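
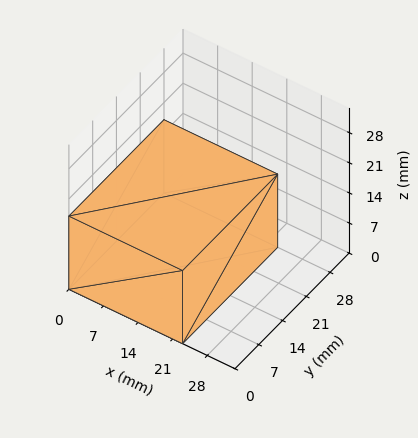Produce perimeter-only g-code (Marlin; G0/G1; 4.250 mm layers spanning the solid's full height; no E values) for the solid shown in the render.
Reading the render: the shape is a rectangular box, roughly 23 × 28 mm footprint and 17 mm tall (dimensions read to the nearest mm from the axis ticks). For the g-code, the solid's height is divided into equal slices at the stated Δz and each level perimeter traced with G1 moves after a G0 lift.

; perimeter-only toolpath
G21 ; units = mm
G90 ; absolute positioning
G28 ; home
; layer 1
G0 Z4.250
G0 X0.000 Y0.000
G1 X23.000 Y0.000
G1 X23.000 Y28.000
G1 X0.000 Y28.000
G1 X0.000 Y0.000
; layer 2
G0 Z8.500
G0 X0.000 Y0.000
G1 X23.000 Y0.000
G1 X23.000 Y28.000
G1 X0.000 Y28.000
G1 X0.000 Y0.000
; layer 3
G0 Z12.750
G0 X0.000 Y0.000
G1 X23.000 Y0.000
G1 X23.000 Y28.000
G1 X0.000 Y28.000
G1 X0.000 Y0.000
; layer 4
G0 Z17.000
G0 X0.000 Y0.000
G1 X23.000 Y0.000
G1 X23.000 Y28.000
G1 X0.000 Y28.000
G1 X0.000 Y0.000
M2 ; end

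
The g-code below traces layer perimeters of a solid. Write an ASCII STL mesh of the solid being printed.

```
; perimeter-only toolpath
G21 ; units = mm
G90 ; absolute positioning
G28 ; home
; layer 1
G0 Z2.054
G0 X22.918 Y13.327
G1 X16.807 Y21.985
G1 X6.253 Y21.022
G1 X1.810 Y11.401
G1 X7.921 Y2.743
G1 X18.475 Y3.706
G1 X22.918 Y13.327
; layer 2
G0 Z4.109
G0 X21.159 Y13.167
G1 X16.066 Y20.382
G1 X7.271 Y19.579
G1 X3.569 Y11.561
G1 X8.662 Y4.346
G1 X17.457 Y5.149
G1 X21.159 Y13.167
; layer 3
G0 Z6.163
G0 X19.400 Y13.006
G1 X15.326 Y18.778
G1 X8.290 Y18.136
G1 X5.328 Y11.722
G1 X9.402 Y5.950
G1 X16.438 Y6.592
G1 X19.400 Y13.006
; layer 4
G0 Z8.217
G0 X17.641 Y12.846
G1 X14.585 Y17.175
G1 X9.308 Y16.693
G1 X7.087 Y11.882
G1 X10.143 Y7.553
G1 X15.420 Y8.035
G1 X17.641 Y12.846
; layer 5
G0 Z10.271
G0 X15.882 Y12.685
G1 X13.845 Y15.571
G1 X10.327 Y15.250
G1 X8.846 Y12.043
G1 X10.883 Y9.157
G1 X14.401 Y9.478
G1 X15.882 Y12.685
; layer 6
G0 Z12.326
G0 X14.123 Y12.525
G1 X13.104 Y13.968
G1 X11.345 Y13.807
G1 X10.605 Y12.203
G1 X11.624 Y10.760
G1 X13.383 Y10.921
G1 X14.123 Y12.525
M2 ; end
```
solid part
  facet normal 0.0000 0.0000 -1.0000
    outer loop
      vertex 5.234 22.465 0.000
      vertex 17.547 23.589 0.000
      vertex 24.677 13.488 0.000
    endloop
  endfacet
  facet normal 0.0000 0.0000 -1.0000
    outer loop
      vertex 0.051 11.240 0.000
      vertex 5.234 22.465 0.000
      vertex 24.677 13.488 0.000
    endloop
  endfacet
  facet normal 0.0000 0.0000 -1.0000
    outer loop
      vertex 7.181 1.139 0.000
      vertex 0.051 11.240 0.000
      vertex 24.677 13.488 0.000
    endloop
  endfacet
  facet normal 0.0000 0.0000 -1.0000
    outer loop
      vertex 19.494 2.263 0.000
      vertex 7.181 1.139 0.000
      vertex 24.677 13.488 0.000
    endloop
  endfacet
  facet normal 0.6553 0.4625 0.5972
    outer loop
      vertex 24.677 13.488 0.000
      vertex 17.547 23.589 0.000
      vertex 12.364 12.364 14.380
    endloop
  endfacet
  facet normal -0.0729 0.7988 0.5972
    outer loop
      vertex 17.547 23.589 0.000
      vertex 5.234 22.465 0.000
      vertex 12.364 12.364 14.380
    endloop
  endfacet
  facet normal -0.7282 0.3362 0.5972
    outer loop
      vertex 5.234 22.465 0.000
      vertex 0.051 11.240 0.000
      vertex 12.364 12.364 14.380
    endloop
  endfacet
  facet normal -0.6553 -0.4625 0.5972
    outer loop
      vertex 0.051 11.240 0.000
      vertex 7.181 1.139 0.000
      vertex 12.364 12.364 14.380
    endloop
  endfacet
  facet normal 0.0729 -0.7988 0.5972
    outer loop
      vertex 7.181 1.139 0.000
      vertex 19.494 2.263 0.000
      vertex 12.364 12.364 14.380
    endloop
  endfacet
  facet normal 0.7282 -0.3362 0.5972
    outer loop
      vertex 19.494 2.263 0.000
      vertex 24.677 13.488 0.000
      vertex 12.364 12.364 14.380
    endloop
  endfacet
endsolid part

The G0 Z moves step by Δz≈2.054 mm. The G1 loops shrink linearly with z, so the solid tapers from its base footprint up to z≈14.4. Closing with a flat bottom cap and the tapered top and triangulating gives 10 facets — a regular 6-sided pyramid, base circumscribed radius ≈ 12.4 mm, apex at z ≈ 14.4 mm.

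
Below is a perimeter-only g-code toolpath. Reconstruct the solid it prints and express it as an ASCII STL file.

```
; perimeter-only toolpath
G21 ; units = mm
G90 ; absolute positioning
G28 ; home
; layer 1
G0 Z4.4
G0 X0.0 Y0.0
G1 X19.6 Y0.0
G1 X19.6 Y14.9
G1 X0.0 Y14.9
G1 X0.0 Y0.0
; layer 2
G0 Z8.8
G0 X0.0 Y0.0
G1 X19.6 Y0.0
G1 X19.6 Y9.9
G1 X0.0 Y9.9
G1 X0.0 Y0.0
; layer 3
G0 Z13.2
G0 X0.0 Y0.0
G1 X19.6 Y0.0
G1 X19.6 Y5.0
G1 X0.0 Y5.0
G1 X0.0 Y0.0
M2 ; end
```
solid part
  facet normal 0.0000 0.0000 -1.0000
    outer loop
      vertex 19.6 19.8 0.0
      vertex 19.6 0.0 0.0
      vertex 0.0 0.0 0.0
    endloop
  endfacet
  facet normal 0.0000 0.0000 -1.0000
    outer loop
      vertex 0.0 19.8 0.0
      vertex 19.6 19.8 0.0
      vertex 0.0 0.0 0.0
    endloop
  endfacet
  facet normal 0.0000 -1.0000 0.0000
    outer loop
      vertex 0.0 0.0 0.0
      vertex 19.6 0.0 0.0
      vertex 19.6 0.0 17.6
    endloop
  endfacet
  facet normal 0.0000 -1.0000 0.0000
    outer loop
      vertex 0.0 0.0 0.0
      vertex 19.6 0.0 17.6
      vertex 0.0 0.0 17.6
    endloop
  endfacet
  facet normal 0.0000 0.6644 0.7474
    outer loop
      vertex 0.0 0.0 17.6
      vertex 19.6 0.0 17.6
      vertex 19.6 19.8 0.0
    endloop
  endfacet
  facet normal 0.0000 0.6644 0.7474
    outer loop
      vertex 0.0 0.0 17.6
      vertex 19.6 19.8 0.0
      vertex 0.0 19.8 0.0
    endloop
  endfacet
  facet normal -1.0000 0.0000 0.0000
    outer loop
      vertex 0.0 0.0 17.6
      vertex 0.0 19.8 0.0
      vertex 0.0 0.0 0.0
    endloop
  endfacet
  facet normal 1.0000 0.0000 0.0000
    outer loop
      vertex 19.6 0.0 0.0
      vertex 19.6 19.8 0.0
      vertex 19.6 0.0 17.6
    endloop
  endfacet
endsolid part

The G0 Z moves step by Δz≈4.4 mm. The G1 loops shrink linearly with z, so the solid tapers from its base footprint up to z≈17.6. Closing with a flat bottom cap and the tapered top and triangulating gives 8 facets — a wedge (ramp): 19.6 × 19.8 mm base, rising to 17.6 mm along the y=0 edge and sloping linearly to z=0 at y=19.8.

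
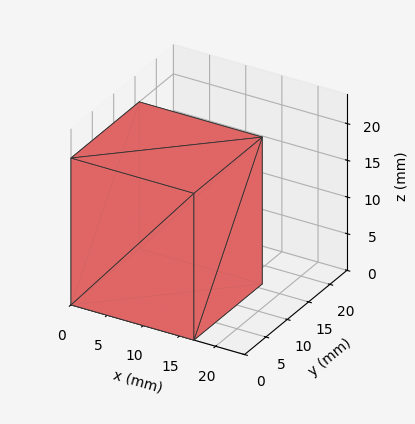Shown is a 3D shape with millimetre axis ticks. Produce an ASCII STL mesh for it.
Reading the render: the shape is a rectangular box, roughly 17 × 16 mm footprint and 20 mm tall (dimensions read to the nearest mm from the axis ticks). For the STL, each face is triangulated and given an outward normal.

solid part
  facet normal 0.0000 0.0000 -1.0000
    outer loop
      vertex 17.00 16.00 0.00
      vertex 17.00 0.00 0.00
      vertex 0.00 0.00 0.00
    endloop
  endfacet
  facet normal 0.0000 0.0000 -1.0000
    outer loop
      vertex 0.00 16.00 0.00
      vertex 17.00 16.00 0.00
      vertex 0.00 0.00 0.00
    endloop
  endfacet
  facet normal 0.0000 0.0000 1.0000
    outer loop
      vertex 0.00 0.00 20.00
      vertex 17.00 0.00 20.00
      vertex 17.00 16.00 20.00
    endloop
  endfacet
  facet normal 0.0000 0.0000 1.0000
    outer loop
      vertex 0.00 0.00 20.00
      vertex 17.00 16.00 20.00
      vertex 0.00 16.00 20.00
    endloop
  endfacet
  facet normal 0.0000 -1.0000 0.0000
    outer loop
      vertex 0.00 0.00 0.00
      vertex 17.00 0.00 0.00
      vertex 17.00 0.00 20.00
    endloop
  endfacet
  facet normal 0.0000 -1.0000 0.0000
    outer loop
      vertex 0.00 0.00 0.00
      vertex 17.00 0.00 20.00
      vertex 0.00 0.00 20.00
    endloop
  endfacet
  facet normal 0.0000 1.0000 0.0000
    outer loop
      vertex 17.00 16.00 20.00
      vertex 17.00 16.00 0.00
      vertex 0.00 16.00 0.00
    endloop
  endfacet
  facet normal 0.0000 1.0000 0.0000
    outer loop
      vertex 0.00 16.00 20.00
      vertex 17.00 16.00 20.00
      vertex 0.00 16.00 0.00
    endloop
  endfacet
  facet normal -1.0000 0.0000 0.0000
    outer loop
      vertex 0.00 16.00 20.00
      vertex 0.00 16.00 0.00
      vertex 0.00 0.00 0.00
    endloop
  endfacet
  facet normal -1.0000 0.0000 0.0000
    outer loop
      vertex 0.00 0.00 20.00
      vertex 0.00 16.00 20.00
      vertex 0.00 0.00 0.00
    endloop
  endfacet
  facet normal 1.0000 0.0000 0.0000
    outer loop
      vertex 17.00 0.00 0.00
      vertex 17.00 16.00 0.00
      vertex 17.00 16.00 20.00
    endloop
  endfacet
  facet normal 1.0000 0.0000 0.0000
    outer loop
      vertex 17.00 0.00 0.00
      vertex 17.00 16.00 20.00
      vertex 17.00 0.00 20.00
    endloop
  endfacet
endsolid part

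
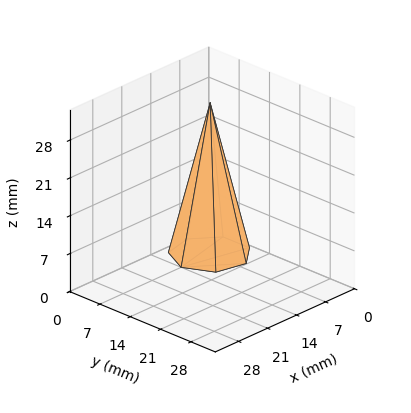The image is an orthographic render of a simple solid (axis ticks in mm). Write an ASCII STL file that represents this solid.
Reading the render: the shape is a regular 7-sided pyramid, base circumscribed radius ≈ 7 mm, apex at z ≈ 28 mm (dimensions read to the nearest mm from the axis ticks). For the STL, each face is triangulated and given an outward normal.

solid part
  facet normal 0.0000 0.0000 -1.0000
    outer loop
      vertex 5.44 13.82 0.00
      vertex 11.36 12.47 0.00
      vertex 14.00 7.00 0.00
    endloop
  endfacet
  facet normal 0.0000 0.0000 -1.0000
    outer loop
      vertex 0.69 10.04 0.00
      vertex 5.44 13.82 0.00
      vertex 14.00 7.00 0.00
    endloop
  endfacet
  facet normal 0.0000 0.0000 -1.0000
    outer loop
      vertex 0.69 3.96 0.00
      vertex 0.69 10.04 0.00
      vertex 14.00 7.00 0.00
    endloop
  endfacet
  facet normal 0.0000 0.0000 -1.0000
    outer loop
      vertex 5.44 0.18 0.00
      vertex 0.69 3.96 0.00
      vertex 14.00 7.00 0.00
    endloop
  endfacet
  facet normal 0.0000 0.0000 -1.0000
    outer loop
      vertex 11.36 1.53 0.00
      vertex 5.44 0.18 0.00
      vertex 14.00 7.00 0.00
    endloop
  endfacet
  facet normal 0.8786 0.4240 0.2197
    outer loop
      vertex 14.00 7.00 0.00
      vertex 11.36 12.47 0.00
      vertex 7.00 7.00 28.00
    endloop
  endfacet
  facet normal 0.2169 0.9512 0.2196
    outer loop
      vertex 11.36 12.47 0.00
      vertex 5.44 13.82 0.00
      vertex 7.00 7.00 28.00
    endloop
  endfacet
  facet normal -0.6075 0.7633 0.2198
    outer loop
      vertex 5.44 13.82 0.00
      vertex 0.69 10.04 0.00
      vertex 7.00 7.00 28.00
    endloop
  endfacet
  facet normal -0.9755 0.0000 0.2198
    outer loop
      vertex 0.69 10.04 0.00
      vertex 0.69 3.96 0.00
      vertex 7.00 7.00 28.00
    endloop
  endfacet
  facet normal -0.6075 -0.7633 0.2198
    outer loop
      vertex 0.69 3.96 0.00
      vertex 5.44 0.18 0.00
      vertex 7.00 7.00 28.00
    endloop
  endfacet
  facet normal 0.2169 -0.9512 0.2196
    outer loop
      vertex 5.44 0.18 0.00
      vertex 11.36 1.53 0.00
      vertex 7.00 7.00 28.00
    endloop
  endfacet
  facet normal 0.8786 -0.4240 0.2197
    outer loop
      vertex 11.36 1.53 0.00
      vertex 14.00 7.00 0.00
      vertex 7.00 7.00 28.00
    endloop
  endfacet
endsolid part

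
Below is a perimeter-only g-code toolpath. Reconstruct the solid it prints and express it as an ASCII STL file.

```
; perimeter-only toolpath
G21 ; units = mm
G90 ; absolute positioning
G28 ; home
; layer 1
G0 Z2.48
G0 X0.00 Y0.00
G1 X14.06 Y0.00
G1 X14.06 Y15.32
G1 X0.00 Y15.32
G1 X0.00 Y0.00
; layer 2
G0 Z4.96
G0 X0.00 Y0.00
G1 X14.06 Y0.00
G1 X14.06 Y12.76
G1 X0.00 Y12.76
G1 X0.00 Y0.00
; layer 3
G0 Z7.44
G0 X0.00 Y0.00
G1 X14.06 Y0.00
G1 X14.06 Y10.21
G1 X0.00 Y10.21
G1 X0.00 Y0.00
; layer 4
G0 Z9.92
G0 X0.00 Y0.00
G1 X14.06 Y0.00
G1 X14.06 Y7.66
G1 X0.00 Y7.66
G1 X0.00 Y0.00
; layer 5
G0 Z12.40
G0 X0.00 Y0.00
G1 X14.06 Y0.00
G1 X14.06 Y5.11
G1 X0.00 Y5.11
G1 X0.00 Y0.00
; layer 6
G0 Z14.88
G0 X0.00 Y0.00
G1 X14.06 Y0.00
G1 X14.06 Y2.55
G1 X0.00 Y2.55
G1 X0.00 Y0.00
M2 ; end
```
solid part
  facet normal 0.0000 0.0000 -1.0000
    outer loop
      vertex 14.06 17.87 0.00
      vertex 14.06 0.00 0.00
      vertex 0.00 0.00 0.00
    endloop
  endfacet
  facet normal 0.0000 0.0000 -1.0000
    outer loop
      vertex 0.00 17.87 0.00
      vertex 14.06 17.87 0.00
      vertex 0.00 0.00 0.00
    endloop
  endfacet
  facet normal 0.0000 -1.0000 0.0000
    outer loop
      vertex 0.00 0.00 0.00
      vertex 14.06 0.00 0.00
      vertex 14.06 0.00 17.36
    endloop
  endfacet
  facet normal 0.0000 -1.0000 0.0000
    outer loop
      vertex 0.00 0.00 0.00
      vertex 14.06 0.00 17.36
      vertex 0.00 0.00 17.36
    endloop
  endfacet
  facet normal 0.0000 0.6968 0.7173
    outer loop
      vertex 0.00 0.00 17.36
      vertex 14.06 0.00 17.36
      vertex 14.06 17.87 0.00
    endloop
  endfacet
  facet normal 0.0000 0.6968 0.7173
    outer loop
      vertex 0.00 0.00 17.36
      vertex 14.06 17.87 0.00
      vertex 0.00 17.87 0.00
    endloop
  endfacet
  facet normal -1.0000 0.0000 0.0000
    outer loop
      vertex 0.00 0.00 17.36
      vertex 0.00 17.87 0.00
      vertex 0.00 0.00 0.00
    endloop
  endfacet
  facet normal 1.0000 0.0000 0.0000
    outer loop
      vertex 14.06 0.00 0.00
      vertex 14.06 17.87 0.00
      vertex 14.06 0.00 17.36
    endloop
  endfacet
endsolid part

The G0 Z moves step by Δz≈2.48 mm. The G1 loops shrink linearly with z, so the solid tapers from its base footprint up to z≈17.4. Closing with a flat bottom cap and the tapered top and triangulating gives 8 facets — a wedge (ramp): 14.1 × 17.9 mm base, rising to 17.4 mm along the y=0 edge and sloping linearly to z=0 at y=17.9.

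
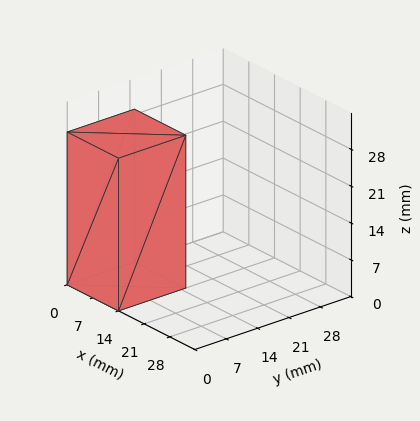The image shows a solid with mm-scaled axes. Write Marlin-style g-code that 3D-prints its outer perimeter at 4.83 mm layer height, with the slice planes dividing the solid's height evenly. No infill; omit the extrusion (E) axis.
Reading the render: the shape is a rectangular box, roughly 14 × 15 mm footprint and 29 mm tall (dimensions read to the nearest mm from the axis ticks). For the g-code, the solid's height is divided into equal slices at the stated Δz and each level perimeter traced with G1 moves after a G0 lift.

; perimeter-only toolpath
G21 ; units = mm
G90 ; absolute positioning
G28 ; home
; layer 1
G0 Z4.83
G0 X0.00 Y0.00
G1 X14.00 Y0.00
G1 X14.00 Y15.00
G1 X0.00 Y15.00
G1 X0.00 Y0.00
; layer 2
G0 Z9.67
G0 X0.00 Y0.00
G1 X14.00 Y0.00
G1 X14.00 Y15.00
G1 X0.00 Y15.00
G1 X0.00 Y0.00
; layer 3
G0 Z14.50
G0 X0.00 Y0.00
G1 X14.00 Y0.00
G1 X14.00 Y15.00
G1 X0.00 Y15.00
G1 X0.00 Y0.00
; layer 4
G0 Z19.33
G0 X0.00 Y0.00
G1 X14.00 Y0.00
G1 X14.00 Y15.00
G1 X0.00 Y15.00
G1 X0.00 Y0.00
; layer 5
G0 Z24.17
G0 X0.00 Y0.00
G1 X14.00 Y0.00
G1 X14.00 Y15.00
G1 X0.00 Y15.00
G1 X0.00 Y0.00
; layer 6
G0 Z29.00
G0 X0.00 Y0.00
G1 X14.00 Y0.00
G1 X14.00 Y15.00
G1 X0.00 Y15.00
G1 X0.00 Y0.00
M2 ; end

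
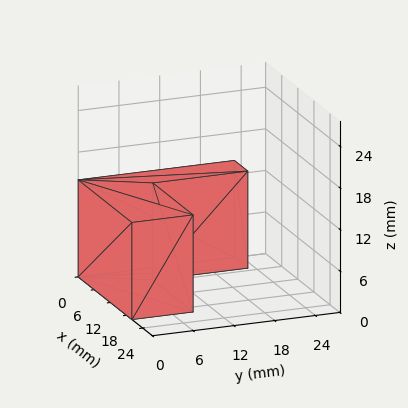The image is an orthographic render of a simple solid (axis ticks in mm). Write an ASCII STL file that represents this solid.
Reading the render: the shape is an L-shaped prism: outer 20 × 23 mm, arm thicknesses ≈ 9 mm (horizontal) and 5 mm (vertical), extruded 14 mm in z (dimensions read to the nearest mm from the axis ticks). For the STL, each face is triangulated and given an outward normal.

solid part
  facet normal 0.0000 0.0000 -1.0000
    outer loop
      vertex 20.0 9.0 0.0
      vertex 20.0 0.0 0.0
      vertex 0.0 0.0 0.0
    endloop
  endfacet
  facet normal 0.0000 0.0000 -1.0000
    outer loop
      vertex 5.0 9.0 0.0
      vertex 20.0 9.0 0.0
      vertex 0.0 0.0 0.0
    endloop
  endfacet
  facet normal 0.0000 0.0000 -1.0000
    outer loop
      vertex 5.0 23.0 0.0
      vertex 5.0 9.0 0.0
      vertex 0.0 0.0 0.0
    endloop
  endfacet
  facet normal 0.0000 0.0000 -1.0000
    outer loop
      vertex 0.0 23.0 0.0
      vertex 5.0 23.0 0.0
      vertex 0.0 0.0 0.0
    endloop
  endfacet
  facet normal 0.0000 0.0000 1.0000
    outer loop
      vertex 0.0 0.0 14.0
      vertex 20.0 0.0 14.0
      vertex 20.0 9.0 14.0
    endloop
  endfacet
  facet normal 0.0000 0.0000 1.0000
    outer loop
      vertex 0.0 0.0 14.0
      vertex 20.0 9.0 14.0
      vertex 5.0 9.0 14.0
    endloop
  endfacet
  facet normal 0.0000 0.0000 1.0000
    outer loop
      vertex 0.0 0.0 14.0
      vertex 5.0 9.0 14.0
      vertex 5.0 23.0 14.0
    endloop
  endfacet
  facet normal 0.0000 0.0000 1.0000
    outer loop
      vertex 0.0 0.0 14.0
      vertex 5.0 23.0 14.0
      vertex 0.0 23.0 14.0
    endloop
  endfacet
  facet normal 0.0000 -1.0000 0.0000
    outer loop
      vertex 0.0 0.0 0.0
      vertex 20.0 0.0 0.0
      vertex 20.0 0.0 14.0
    endloop
  endfacet
  facet normal 0.0000 -1.0000 0.0000
    outer loop
      vertex 0.0 0.0 0.0
      vertex 20.0 0.0 14.0
      vertex 0.0 0.0 14.0
    endloop
  endfacet
  facet normal 1.0000 0.0000 0.0000
    outer loop
      vertex 20.0 0.0 0.0
      vertex 20.0 9.0 0.0
      vertex 20.0 9.0 14.0
    endloop
  endfacet
  facet normal 1.0000 0.0000 0.0000
    outer loop
      vertex 20.0 0.0 0.0
      vertex 20.0 9.0 14.0
      vertex 20.0 0.0 14.0
    endloop
  endfacet
  facet normal 0.0000 1.0000 0.0000
    outer loop
      vertex 20.0 9.0 0.0
      vertex 5.0 9.0 0.0
      vertex 5.0 9.0 14.0
    endloop
  endfacet
  facet normal 0.0000 1.0000 0.0000
    outer loop
      vertex 20.0 9.0 0.0
      vertex 5.0 9.0 14.0
      vertex 20.0 9.0 14.0
    endloop
  endfacet
  facet normal 1.0000 0.0000 0.0000
    outer loop
      vertex 5.0 9.0 0.0
      vertex 5.0 23.0 0.0
      vertex 5.0 23.0 14.0
    endloop
  endfacet
  facet normal 1.0000 0.0000 0.0000
    outer loop
      vertex 5.0 9.0 0.0
      vertex 5.0 23.0 14.0
      vertex 5.0 9.0 14.0
    endloop
  endfacet
  facet normal 0.0000 1.0000 0.0000
    outer loop
      vertex 5.0 23.0 0.0
      vertex 0.0 23.0 0.0
      vertex 0.0 23.0 14.0
    endloop
  endfacet
  facet normal 0.0000 1.0000 0.0000
    outer loop
      vertex 5.0 23.0 0.0
      vertex 0.0 23.0 14.0
      vertex 5.0 23.0 14.0
    endloop
  endfacet
  facet normal -1.0000 0.0000 0.0000
    outer loop
      vertex 0.0 23.0 0.0
      vertex 0.0 0.0 0.0
      vertex 0.0 0.0 14.0
    endloop
  endfacet
  facet normal -1.0000 0.0000 0.0000
    outer loop
      vertex 0.0 23.0 0.0
      vertex 0.0 0.0 14.0
      vertex 0.0 23.0 14.0
    endloop
  endfacet
endsolid part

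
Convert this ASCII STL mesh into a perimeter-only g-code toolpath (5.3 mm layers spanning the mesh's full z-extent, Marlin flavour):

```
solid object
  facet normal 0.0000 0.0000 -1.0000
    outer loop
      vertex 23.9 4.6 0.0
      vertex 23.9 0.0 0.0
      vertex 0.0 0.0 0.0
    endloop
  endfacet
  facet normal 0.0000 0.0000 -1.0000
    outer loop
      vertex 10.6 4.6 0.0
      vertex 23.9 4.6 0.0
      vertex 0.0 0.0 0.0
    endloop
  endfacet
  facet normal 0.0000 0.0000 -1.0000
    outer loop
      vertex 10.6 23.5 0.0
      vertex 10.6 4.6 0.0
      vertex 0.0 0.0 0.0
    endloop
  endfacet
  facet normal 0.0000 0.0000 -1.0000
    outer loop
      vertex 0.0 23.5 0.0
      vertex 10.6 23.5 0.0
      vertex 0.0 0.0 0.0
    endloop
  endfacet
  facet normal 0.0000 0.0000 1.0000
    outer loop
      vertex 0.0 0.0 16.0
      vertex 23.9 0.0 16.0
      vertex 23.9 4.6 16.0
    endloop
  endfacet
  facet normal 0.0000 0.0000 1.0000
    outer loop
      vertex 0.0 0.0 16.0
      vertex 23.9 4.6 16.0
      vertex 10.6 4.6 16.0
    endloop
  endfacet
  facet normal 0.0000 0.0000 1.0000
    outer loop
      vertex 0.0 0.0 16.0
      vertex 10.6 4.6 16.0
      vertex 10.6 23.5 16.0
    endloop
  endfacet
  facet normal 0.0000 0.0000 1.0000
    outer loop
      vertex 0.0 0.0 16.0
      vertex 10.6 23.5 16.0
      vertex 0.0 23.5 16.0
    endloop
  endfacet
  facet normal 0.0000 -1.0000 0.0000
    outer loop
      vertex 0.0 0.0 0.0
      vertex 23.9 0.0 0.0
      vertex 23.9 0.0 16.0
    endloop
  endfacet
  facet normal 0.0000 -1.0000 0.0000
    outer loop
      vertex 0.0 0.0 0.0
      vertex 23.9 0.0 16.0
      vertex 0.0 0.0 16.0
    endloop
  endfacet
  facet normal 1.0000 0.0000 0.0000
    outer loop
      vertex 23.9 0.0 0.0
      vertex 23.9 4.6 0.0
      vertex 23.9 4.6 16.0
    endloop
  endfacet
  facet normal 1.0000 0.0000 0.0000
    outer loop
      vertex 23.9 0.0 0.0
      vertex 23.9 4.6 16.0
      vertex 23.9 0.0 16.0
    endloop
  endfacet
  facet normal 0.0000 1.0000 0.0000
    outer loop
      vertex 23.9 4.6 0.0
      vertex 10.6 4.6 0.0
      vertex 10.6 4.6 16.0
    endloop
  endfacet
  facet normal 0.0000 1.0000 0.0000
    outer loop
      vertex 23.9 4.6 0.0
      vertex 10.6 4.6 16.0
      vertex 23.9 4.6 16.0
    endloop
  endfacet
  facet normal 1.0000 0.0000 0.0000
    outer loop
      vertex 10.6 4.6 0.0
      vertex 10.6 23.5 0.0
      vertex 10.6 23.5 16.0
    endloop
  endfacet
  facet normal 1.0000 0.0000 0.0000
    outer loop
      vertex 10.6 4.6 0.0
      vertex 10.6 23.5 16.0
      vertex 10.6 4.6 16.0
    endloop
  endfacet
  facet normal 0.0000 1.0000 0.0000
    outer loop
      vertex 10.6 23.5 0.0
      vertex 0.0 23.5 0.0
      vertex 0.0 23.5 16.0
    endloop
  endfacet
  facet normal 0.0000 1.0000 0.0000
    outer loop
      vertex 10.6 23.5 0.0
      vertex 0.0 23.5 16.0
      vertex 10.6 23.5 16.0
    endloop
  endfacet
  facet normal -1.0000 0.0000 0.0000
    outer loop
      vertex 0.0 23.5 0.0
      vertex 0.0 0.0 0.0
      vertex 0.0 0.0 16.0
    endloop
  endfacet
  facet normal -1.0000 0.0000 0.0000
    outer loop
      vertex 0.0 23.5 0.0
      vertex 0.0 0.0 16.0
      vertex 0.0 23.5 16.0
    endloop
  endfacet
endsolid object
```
; perimeter-only toolpath
G21 ; units = mm
G90 ; absolute positioning
G28 ; home
; layer 1
G0 Z5.3
G0 X0.0 Y0.0
G1 X23.9 Y0.0
G1 X23.9 Y4.6
G1 X10.6 Y4.6
G1 X10.6 Y23.5
G1 X0.0 Y23.5
G1 X0.0 Y0.0
; layer 2
G0 Z10.7
G0 X0.0 Y0.0
G1 X23.9 Y0.0
G1 X23.9 Y4.6
G1 X10.6 Y4.6
G1 X10.6 Y23.5
G1 X0.0 Y23.5
G1 X0.0 Y0.0
; layer 3
G0 Z16.0
G0 X0.0 Y0.0
G1 X23.9 Y0.0
G1 X23.9 Y4.6
G1 X10.6 Y4.6
G1 X10.6 Y23.5
G1 X0.0 Y23.5
G1 X0.0 Y0.0
M2 ; end

The solid is an L-shaped prism: outer 23.9 × 23.5 mm, arm thicknesses ≈ 4.6 mm (horizontal) and 10.6 mm (vertical), extruded 16 mm in z. Slicing at Δz = 5.3 mm — 3 equal slices spanning the solid's height, so layer i sits at z = i·h/3 — gives 3 non-empty perimeters. Each is a 6-segment closed polygon; G0 lifts to the layer z and rapids to the start vertex, then G1 traces the edges.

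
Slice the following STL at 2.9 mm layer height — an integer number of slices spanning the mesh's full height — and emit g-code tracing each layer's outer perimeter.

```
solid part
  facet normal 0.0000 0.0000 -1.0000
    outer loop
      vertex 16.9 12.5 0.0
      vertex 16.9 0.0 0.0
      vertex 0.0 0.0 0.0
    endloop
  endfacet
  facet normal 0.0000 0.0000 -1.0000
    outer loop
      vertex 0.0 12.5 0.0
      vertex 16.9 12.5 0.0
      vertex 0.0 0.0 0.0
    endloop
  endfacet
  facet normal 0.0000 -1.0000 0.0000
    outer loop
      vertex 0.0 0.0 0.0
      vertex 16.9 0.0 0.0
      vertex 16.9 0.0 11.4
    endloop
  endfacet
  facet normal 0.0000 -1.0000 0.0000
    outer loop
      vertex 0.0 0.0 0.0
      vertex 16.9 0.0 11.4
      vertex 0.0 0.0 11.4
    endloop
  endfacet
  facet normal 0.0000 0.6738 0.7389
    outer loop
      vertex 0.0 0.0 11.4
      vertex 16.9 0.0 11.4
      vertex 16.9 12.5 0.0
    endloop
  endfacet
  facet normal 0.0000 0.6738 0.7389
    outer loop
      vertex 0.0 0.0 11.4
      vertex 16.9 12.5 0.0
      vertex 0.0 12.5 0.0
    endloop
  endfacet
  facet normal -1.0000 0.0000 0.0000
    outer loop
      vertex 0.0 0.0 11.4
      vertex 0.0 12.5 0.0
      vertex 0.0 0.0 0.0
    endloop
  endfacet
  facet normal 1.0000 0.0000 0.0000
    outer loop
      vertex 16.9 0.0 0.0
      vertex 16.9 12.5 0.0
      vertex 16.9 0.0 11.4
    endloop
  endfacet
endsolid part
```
; perimeter-only toolpath
G21 ; units = mm
G90 ; absolute positioning
G28 ; home
; layer 1
G0 Z2.9
G0 X0.0 Y0.0
G1 X16.9 Y0.0
G1 X16.9 Y9.4
G1 X0.0 Y9.4
G1 X0.0 Y0.0
; layer 2
G0 Z5.7
G0 X0.0 Y0.0
G1 X16.9 Y0.0
G1 X16.9 Y6.2
G1 X0.0 Y6.2
G1 X0.0 Y0.0
; layer 3
G0 Z8.6
G0 X0.0 Y0.0
G1 X16.9 Y0.0
G1 X16.9 Y3.1
G1 X0.0 Y3.1
G1 X0.0 Y0.0
M2 ; end

The solid is a wedge (ramp): 16.9 × 12.5 mm base, rising to 11.4 mm along the y=0 edge and sloping linearly to z=0 at y=12.5. Slicing at Δz = 2.9 mm — 4 equal slices spanning the solid's height, so layer i sits at z = i·h/4 — gives 3 non-empty perimeters. Each is a 4-segment closed polygon; G0 lifts to the layer z and rapids to the start vertex, then G1 traces the edges. The cross-section shrinks linearly with z (the slice at the apex is degenerate and omitted).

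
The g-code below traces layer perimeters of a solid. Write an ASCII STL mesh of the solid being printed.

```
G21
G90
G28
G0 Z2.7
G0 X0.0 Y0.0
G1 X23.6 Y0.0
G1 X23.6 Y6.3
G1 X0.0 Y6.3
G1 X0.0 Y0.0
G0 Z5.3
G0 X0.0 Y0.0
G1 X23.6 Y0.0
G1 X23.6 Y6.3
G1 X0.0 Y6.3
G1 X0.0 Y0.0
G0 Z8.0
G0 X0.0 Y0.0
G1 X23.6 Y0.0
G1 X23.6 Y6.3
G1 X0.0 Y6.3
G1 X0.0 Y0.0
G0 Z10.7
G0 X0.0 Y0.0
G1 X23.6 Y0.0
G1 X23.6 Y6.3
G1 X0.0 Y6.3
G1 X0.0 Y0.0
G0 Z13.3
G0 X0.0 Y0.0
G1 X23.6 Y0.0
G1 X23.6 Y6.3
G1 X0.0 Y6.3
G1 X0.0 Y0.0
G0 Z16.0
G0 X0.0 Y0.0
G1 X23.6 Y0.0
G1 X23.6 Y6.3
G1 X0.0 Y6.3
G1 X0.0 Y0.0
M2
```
solid part
  facet normal 0.0000 0.0000 -1.0000
    outer loop
      vertex 23.6 6.3 0.0
      vertex 23.6 0.0 0.0
      vertex 0.0 0.0 0.0
    endloop
  endfacet
  facet normal 0.0000 0.0000 -1.0000
    outer loop
      vertex 0.0 6.3 0.0
      vertex 23.6 6.3 0.0
      vertex 0.0 0.0 0.0
    endloop
  endfacet
  facet normal 0.0000 0.0000 1.0000
    outer loop
      vertex 0.0 0.0 16.0
      vertex 23.6 0.0 16.0
      vertex 23.6 6.3 16.0
    endloop
  endfacet
  facet normal 0.0000 0.0000 1.0000
    outer loop
      vertex 0.0 0.0 16.0
      vertex 23.6 6.3 16.0
      vertex 0.0 6.3 16.0
    endloop
  endfacet
  facet normal 0.0000 -1.0000 0.0000
    outer loop
      vertex 0.0 0.0 0.0
      vertex 23.6 0.0 0.0
      vertex 23.6 0.0 16.0
    endloop
  endfacet
  facet normal 0.0000 -1.0000 0.0000
    outer loop
      vertex 0.0 0.0 0.0
      vertex 23.6 0.0 16.0
      vertex 0.0 0.0 16.0
    endloop
  endfacet
  facet normal 0.0000 1.0000 0.0000
    outer loop
      vertex 23.6 6.3 16.0
      vertex 23.6 6.3 0.0
      vertex 0.0 6.3 0.0
    endloop
  endfacet
  facet normal 0.0000 1.0000 0.0000
    outer loop
      vertex 0.0 6.3 16.0
      vertex 23.6 6.3 16.0
      vertex 0.0 6.3 0.0
    endloop
  endfacet
  facet normal -1.0000 0.0000 0.0000
    outer loop
      vertex 0.0 6.3 16.0
      vertex 0.0 6.3 0.0
      vertex 0.0 0.0 0.0
    endloop
  endfacet
  facet normal -1.0000 0.0000 0.0000
    outer loop
      vertex 0.0 0.0 16.0
      vertex 0.0 6.3 16.0
      vertex 0.0 0.0 0.0
    endloop
  endfacet
  facet normal 1.0000 0.0000 0.0000
    outer loop
      vertex 23.6 0.0 0.0
      vertex 23.6 6.3 0.0
      vertex 23.6 6.3 16.0
    endloop
  endfacet
  facet normal 1.0000 0.0000 0.0000
    outer loop
      vertex 23.6 0.0 0.0
      vertex 23.6 6.3 16.0
      vertex 23.6 0.0 16.0
    endloop
  endfacet
endsolid part

The G0 Z moves step by Δz≈2.7 mm. Every layer's G1 loop is the same polygon, so the solid is a straight extrusion of it from z=0 to z≈16. Closing with flat bottom and top caps and triangulating gives 12 facets — a rectangular box, roughly 23.6 × 6.3 mm footprint and 16 mm tall.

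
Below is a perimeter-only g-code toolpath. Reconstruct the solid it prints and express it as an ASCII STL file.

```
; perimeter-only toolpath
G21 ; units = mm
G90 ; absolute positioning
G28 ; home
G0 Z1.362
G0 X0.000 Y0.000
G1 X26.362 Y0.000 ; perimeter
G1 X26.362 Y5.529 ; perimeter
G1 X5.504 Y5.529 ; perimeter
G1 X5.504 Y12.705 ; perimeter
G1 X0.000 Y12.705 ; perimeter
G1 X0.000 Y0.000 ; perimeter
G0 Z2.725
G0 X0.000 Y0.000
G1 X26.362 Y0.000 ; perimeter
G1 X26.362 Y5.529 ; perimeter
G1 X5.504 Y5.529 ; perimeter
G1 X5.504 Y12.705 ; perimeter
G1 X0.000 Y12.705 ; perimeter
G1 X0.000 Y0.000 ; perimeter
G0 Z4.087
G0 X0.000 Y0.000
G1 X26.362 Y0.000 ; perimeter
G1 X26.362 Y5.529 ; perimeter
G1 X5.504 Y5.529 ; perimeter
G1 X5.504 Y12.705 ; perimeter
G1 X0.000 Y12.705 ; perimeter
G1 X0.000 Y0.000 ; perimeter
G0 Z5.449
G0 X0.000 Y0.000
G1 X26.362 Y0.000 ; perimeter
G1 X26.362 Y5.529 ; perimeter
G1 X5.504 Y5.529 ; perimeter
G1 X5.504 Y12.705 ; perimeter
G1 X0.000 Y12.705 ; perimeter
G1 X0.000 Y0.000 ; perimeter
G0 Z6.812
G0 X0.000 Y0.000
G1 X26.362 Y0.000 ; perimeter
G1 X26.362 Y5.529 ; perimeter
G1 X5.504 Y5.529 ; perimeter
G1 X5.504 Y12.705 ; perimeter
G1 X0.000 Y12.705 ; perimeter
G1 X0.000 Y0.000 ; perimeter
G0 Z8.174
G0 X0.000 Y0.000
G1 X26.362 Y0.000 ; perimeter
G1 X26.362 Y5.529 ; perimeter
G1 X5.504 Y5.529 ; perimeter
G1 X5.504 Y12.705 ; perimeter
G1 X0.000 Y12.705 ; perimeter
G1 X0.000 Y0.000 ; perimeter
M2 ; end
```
solid part
  facet normal 0.0000 0.0000 -1.0000
    outer loop
      vertex 26.362 5.529 0.000
      vertex 26.362 0.000 0.000
      vertex 0.000 0.000 0.000
    endloop
  endfacet
  facet normal 0.0000 0.0000 -1.0000
    outer loop
      vertex 5.504 5.529 0.000
      vertex 26.362 5.529 0.000
      vertex 0.000 0.000 0.000
    endloop
  endfacet
  facet normal 0.0000 0.0000 -1.0000
    outer loop
      vertex 5.504 12.705 0.000
      vertex 5.504 5.529 0.000
      vertex 0.000 0.000 0.000
    endloop
  endfacet
  facet normal 0.0000 0.0000 -1.0000
    outer loop
      vertex 0.000 12.705 0.000
      vertex 5.504 12.705 0.000
      vertex 0.000 0.000 0.000
    endloop
  endfacet
  facet normal 0.0000 0.0000 1.0000
    outer loop
      vertex 0.000 0.000 8.174
      vertex 26.362 0.000 8.174
      vertex 26.362 5.529 8.174
    endloop
  endfacet
  facet normal 0.0000 0.0000 1.0000
    outer loop
      vertex 0.000 0.000 8.174
      vertex 26.362 5.529 8.174
      vertex 5.504 5.529 8.174
    endloop
  endfacet
  facet normal 0.0000 0.0000 1.0000
    outer loop
      vertex 0.000 0.000 8.174
      vertex 5.504 5.529 8.174
      vertex 5.504 12.705 8.174
    endloop
  endfacet
  facet normal 0.0000 0.0000 1.0000
    outer loop
      vertex 0.000 0.000 8.174
      vertex 5.504 12.705 8.174
      vertex 0.000 12.705 8.174
    endloop
  endfacet
  facet normal 0.0000 -1.0000 0.0000
    outer loop
      vertex 0.000 0.000 0.000
      vertex 26.362 0.000 0.000
      vertex 26.362 0.000 8.174
    endloop
  endfacet
  facet normal 0.0000 -1.0000 0.0000
    outer loop
      vertex 0.000 0.000 0.000
      vertex 26.362 0.000 8.174
      vertex 0.000 0.000 8.174
    endloop
  endfacet
  facet normal 1.0000 0.0000 0.0000
    outer loop
      vertex 26.362 0.000 0.000
      vertex 26.362 5.529 0.000
      vertex 26.362 5.529 8.174
    endloop
  endfacet
  facet normal 1.0000 0.0000 0.0000
    outer loop
      vertex 26.362 0.000 0.000
      vertex 26.362 5.529 8.174
      vertex 26.362 0.000 8.174
    endloop
  endfacet
  facet normal 0.0000 1.0000 0.0000
    outer loop
      vertex 26.362 5.529 0.000
      vertex 5.504 5.529 0.000
      vertex 5.504 5.529 8.174
    endloop
  endfacet
  facet normal 0.0000 1.0000 0.0000
    outer loop
      vertex 26.362 5.529 0.000
      vertex 5.504 5.529 8.174
      vertex 26.362 5.529 8.174
    endloop
  endfacet
  facet normal 1.0000 0.0000 0.0000
    outer loop
      vertex 5.504 5.529 0.000
      vertex 5.504 12.705 0.000
      vertex 5.504 12.705 8.174
    endloop
  endfacet
  facet normal 1.0000 0.0000 0.0000
    outer loop
      vertex 5.504 5.529 0.000
      vertex 5.504 12.705 8.174
      vertex 5.504 5.529 8.174
    endloop
  endfacet
  facet normal 0.0000 1.0000 0.0000
    outer loop
      vertex 5.504 12.705 0.000
      vertex 0.000 12.705 0.000
      vertex 0.000 12.705 8.174
    endloop
  endfacet
  facet normal 0.0000 1.0000 0.0000
    outer loop
      vertex 5.504 12.705 0.000
      vertex 0.000 12.705 8.174
      vertex 5.504 12.705 8.174
    endloop
  endfacet
  facet normal -1.0000 0.0000 0.0000
    outer loop
      vertex 0.000 12.705 0.000
      vertex 0.000 0.000 0.000
      vertex 0.000 0.000 8.174
    endloop
  endfacet
  facet normal -1.0000 0.0000 0.0000
    outer loop
      vertex 0.000 12.705 0.000
      vertex 0.000 0.000 8.174
      vertex 0.000 12.705 8.174
    endloop
  endfacet
endsolid part

The G0 Z moves step by Δz≈1.362 mm. Every layer's G1 loop is the same polygon, so the solid is a straight extrusion of it from z=0 to z≈8.17. Closing with flat bottom and top caps and triangulating gives 20 facets — an L-shaped prism: outer 26.4 × 12.7 mm, arm thicknesses ≈ 5.53 mm (horizontal) and 5.5 mm (vertical), extruded 8.17 mm in z.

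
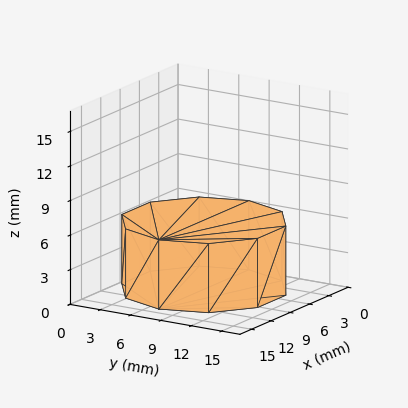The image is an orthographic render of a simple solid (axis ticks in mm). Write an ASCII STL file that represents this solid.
Reading the render: the shape is a regular 10-sided prism (a cylinder approximated with 10 flat sides), circumscribed radius ≈ 7 mm, height ≈ 6 mm (dimensions read to the nearest mm from the axis ticks). For the STL, each face is triangulated and given an outward normal.

solid part
  facet normal 0.0000 0.0000 -1.0000
    outer loop
      vertex 9.2 13.7 0.0
      vertex 12.7 11.1 0.0
      vertex 14.0 7.0 0.0
    endloop
  endfacet
  facet normal 0.0000 0.0000 -1.0000
    outer loop
      vertex 4.8 13.7 0.0
      vertex 9.2 13.7 0.0
      vertex 14.0 7.0 0.0
    endloop
  endfacet
  facet normal 0.0000 0.0000 -1.0000
    outer loop
      vertex 1.3 11.1 0.0
      vertex 4.8 13.7 0.0
      vertex 14.0 7.0 0.0
    endloop
  endfacet
  facet normal 0.0000 0.0000 -1.0000
    outer loop
      vertex 0.0 7.0 0.0
      vertex 1.3 11.1 0.0
      vertex 14.0 7.0 0.0
    endloop
  endfacet
  facet normal 0.0000 0.0000 -1.0000
    outer loop
      vertex 1.3 2.9 0.0
      vertex 0.0 7.0 0.0
      vertex 14.0 7.0 0.0
    endloop
  endfacet
  facet normal 0.0000 0.0000 -1.0000
    outer loop
      vertex 4.8 0.3 0.0
      vertex 1.3 2.9 0.0
      vertex 14.0 7.0 0.0
    endloop
  endfacet
  facet normal 0.0000 0.0000 -1.0000
    outer loop
      vertex 9.2 0.3 0.0
      vertex 4.8 0.3 0.0
      vertex 14.0 7.0 0.0
    endloop
  endfacet
  facet normal 0.0000 0.0000 -1.0000
    outer loop
      vertex 12.7 2.9 0.0
      vertex 9.2 0.3 0.0
      vertex 14.0 7.0 0.0
    endloop
  endfacet
  facet normal 0.0000 0.0000 1.0000
    outer loop
      vertex 14.0 7.0 6.0
      vertex 12.7 11.1 6.0
      vertex 9.2 13.7 6.0
    endloop
  endfacet
  facet normal 0.0000 0.0000 1.0000
    outer loop
      vertex 14.0 7.0 6.0
      vertex 9.2 13.7 6.0
      vertex 4.8 13.7 6.0
    endloop
  endfacet
  facet normal 0.0000 0.0000 1.0000
    outer loop
      vertex 14.0 7.0 6.0
      vertex 4.8 13.7 6.0
      vertex 1.3 11.1 6.0
    endloop
  endfacet
  facet normal 0.0000 0.0000 1.0000
    outer loop
      vertex 14.0 7.0 6.0
      vertex 1.3 11.1 6.0
      vertex 0.0 7.0 6.0
    endloop
  endfacet
  facet normal 0.0000 0.0000 1.0000
    outer loop
      vertex 14.0 7.0 6.0
      vertex 0.0 7.0 6.0
      vertex 1.3 2.9 6.0
    endloop
  endfacet
  facet normal 0.0000 0.0000 1.0000
    outer loop
      vertex 14.0 7.0 6.0
      vertex 1.3 2.9 6.0
      vertex 4.8 0.3 6.0
    endloop
  endfacet
  facet normal 0.0000 0.0000 1.0000
    outer loop
      vertex 14.0 7.0 6.0
      vertex 4.8 0.3 6.0
      vertex 9.2 0.3 6.0
    endloop
  endfacet
  facet normal 0.0000 0.0000 1.0000
    outer loop
      vertex 14.0 7.0 6.0
      vertex 9.2 0.3 6.0
      vertex 12.7 2.9 6.0
    endloop
  endfacet
  facet normal 0.9532 0.3022 0.0000
    outer loop
      vertex 14.0 7.0 0.0
      vertex 12.7 11.1 0.0
      vertex 12.7 11.1 6.0
    endloop
  endfacet
  facet normal 0.9532 0.3022 0.0000
    outer loop
      vertex 14.0 7.0 0.0
      vertex 12.7 11.1 6.0
      vertex 14.0 7.0 6.0
    endloop
  endfacet
  facet normal 0.5963 0.8027 0.0000
    outer loop
      vertex 12.7 11.1 0.0
      vertex 9.2 13.7 0.0
      vertex 9.2 13.7 6.0
    endloop
  endfacet
  facet normal 0.5963 0.8027 0.0000
    outer loop
      vertex 12.7 11.1 0.0
      vertex 9.2 13.7 6.0
      vertex 12.7 11.1 6.0
    endloop
  endfacet
  facet normal 0.0000 1.0000 0.0000
    outer loop
      vertex 9.2 13.7 0.0
      vertex 4.8 13.7 0.0
      vertex 4.8 13.7 6.0
    endloop
  endfacet
  facet normal 0.0000 1.0000 0.0000
    outer loop
      vertex 9.2 13.7 0.0
      vertex 4.8 13.7 6.0
      vertex 9.2 13.7 6.0
    endloop
  endfacet
  facet normal -0.5963 0.8027 0.0000
    outer loop
      vertex 4.8 13.7 0.0
      vertex 1.3 11.1 0.0
      vertex 1.3 11.1 6.0
    endloop
  endfacet
  facet normal -0.5963 0.8027 0.0000
    outer loop
      vertex 4.8 13.7 0.0
      vertex 1.3 11.1 6.0
      vertex 4.8 13.7 6.0
    endloop
  endfacet
  facet normal -0.9532 0.3022 0.0000
    outer loop
      vertex 1.3 11.1 0.0
      vertex 0.0 7.0 0.0
      vertex 0.0 7.0 6.0
    endloop
  endfacet
  facet normal -0.9532 0.3022 0.0000
    outer loop
      vertex 1.3 11.1 0.0
      vertex 0.0 7.0 6.0
      vertex 1.3 11.1 6.0
    endloop
  endfacet
  facet normal -0.9532 -0.3022 0.0000
    outer loop
      vertex 0.0 7.0 0.0
      vertex 1.3 2.9 0.0
      vertex 1.3 2.9 6.0
    endloop
  endfacet
  facet normal -0.9532 -0.3022 0.0000
    outer loop
      vertex 0.0 7.0 0.0
      vertex 1.3 2.9 6.0
      vertex 0.0 7.0 6.0
    endloop
  endfacet
  facet normal -0.5963 -0.8027 0.0000
    outer loop
      vertex 1.3 2.9 0.0
      vertex 4.8 0.3 0.0
      vertex 4.8 0.3 6.0
    endloop
  endfacet
  facet normal -0.5963 -0.8027 0.0000
    outer loop
      vertex 1.3 2.9 0.0
      vertex 4.8 0.3 6.0
      vertex 1.3 2.9 6.0
    endloop
  endfacet
  facet normal 0.0000 -1.0000 0.0000
    outer loop
      vertex 4.8 0.3 0.0
      vertex 9.2 0.3 0.0
      vertex 9.2 0.3 6.0
    endloop
  endfacet
  facet normal 0.0000 -1.0000 0.0000
    outer loop
      vertex 4.8 0.3 0.0
      vertex 9.2 0.3 6.0
      vertex 4.8 0.3 6.0
    endloop
  endfacet
  facet normal 0.5963 -0.8027 0.0000
    outer loop
      vertex 9.2 0.3 0.0
      vertex 12.7 2.9 0.0
      vertex 12.7 2.9 6.0
    endloop
  endfacet
  facet normal 0.5963 -0.8027 0.0000
    outer loop
      vertex 9.2 0.3 0.0
      vertex 12.7 2.9 6.0
      vertex 9.2 0.3 6.0
    endloop
  endfacet
  facet normal 0.9532 -0.3022 0.0000
    outer loop
      vertex 12.7 2.9 0.0
      vertex 14.0 7.0 0.0
      vertex 14.0 7.0 6.0
    endloop
  endfacet
  facet normal 0.9532 -0.3022 0.0000
    outer loop
      vertex 12.7 2.9 0.0
      vertex 14.0 7.0 6.0
      vertex 12.7 2.9 6.0
    endloop
  endfacet
endsolid part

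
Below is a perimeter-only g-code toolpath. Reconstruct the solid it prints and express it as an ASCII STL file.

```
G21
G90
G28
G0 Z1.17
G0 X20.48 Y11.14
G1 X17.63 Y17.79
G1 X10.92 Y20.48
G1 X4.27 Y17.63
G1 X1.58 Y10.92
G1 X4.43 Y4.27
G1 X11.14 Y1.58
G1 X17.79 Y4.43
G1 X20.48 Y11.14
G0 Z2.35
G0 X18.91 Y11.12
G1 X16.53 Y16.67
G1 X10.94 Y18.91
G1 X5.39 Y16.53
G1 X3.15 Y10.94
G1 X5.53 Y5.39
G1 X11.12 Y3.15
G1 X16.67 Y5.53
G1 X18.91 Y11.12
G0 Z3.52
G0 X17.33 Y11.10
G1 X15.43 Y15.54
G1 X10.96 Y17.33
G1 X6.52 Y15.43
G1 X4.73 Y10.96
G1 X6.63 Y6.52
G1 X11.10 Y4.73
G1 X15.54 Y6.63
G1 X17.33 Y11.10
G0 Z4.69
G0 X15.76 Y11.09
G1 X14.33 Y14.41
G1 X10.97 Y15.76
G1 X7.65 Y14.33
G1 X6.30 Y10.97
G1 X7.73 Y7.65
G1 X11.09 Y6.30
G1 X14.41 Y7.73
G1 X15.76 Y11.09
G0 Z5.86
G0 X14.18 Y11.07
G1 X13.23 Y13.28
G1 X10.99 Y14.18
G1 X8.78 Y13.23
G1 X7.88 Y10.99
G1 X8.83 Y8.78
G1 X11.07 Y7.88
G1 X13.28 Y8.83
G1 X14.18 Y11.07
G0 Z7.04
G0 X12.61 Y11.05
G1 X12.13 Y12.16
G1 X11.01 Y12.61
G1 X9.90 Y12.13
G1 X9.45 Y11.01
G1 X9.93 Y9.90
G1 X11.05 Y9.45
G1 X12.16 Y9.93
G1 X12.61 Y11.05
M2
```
solid part
  facet normal 0.0000 0.0000 -1.0000
    outer loop
      vertex 10.90 22.06 0.00
      vertex 18.73 18.92 0.00
      vertex 22.06 11.16 0.00
    endloop
  endfacet
  facet normal 0.0000 0.0000 -1.0000
    outer loop
      vertex 3.14 18.73 0.00
      vertex 10.90 22.06 0.00
      vertex 22.06 11.16 0.00
    endloop
  endfacet
  facet normal 0.0000 0.0000 -1.0000
    outer loop
      vertex 0.00 10.90 0.00
      vertex 3.14 18.73 0.00
      vertex 22.06 11.16 0.00
    endloop
  endfacet
  facet normal 0.0000 0.0000 -1.0000
    outer loop
      vertex 3.33 3.14 0.00
      vertex 0.00 10.90 0.00
      vertex 22.06 11.16 0.00
    endloop
  endfacet
  facet normal 0.0000 0.0000 -1.0000
    outer loop
      vertex 11.16 0.00 0.00
      vertex 3.33 3.14 0.00
      vertex 22.06 11.16 0.00
    endloop
  endfacet
  facet normal 0.0000 0.0000 -1.0000
    outer loop
      vertex 18.92 3.33 0.00
      vertex 11.16 0.00 0.00
      vertex 22.06 11.16 0.00
    endloop
  endfacet
  facet normal 0.5766 0.2474 0.7786
    outer loop
      vertex 22.06 11.16 0.00
      vertex 18.73 18.92 0.00
      vertex 11.03 11.03 8.21
    endloop
  endfacet
  facet normal 0.2335 0.5823 0.7787
    outer loop
      vertex 18.73 18.92 0.00
      vertex 10.90 22.06 0.00
      vertex 11.03 11.03 8.21
    endloop
  endfacet
  facet normal -0.2474 0.5766 0.7786
    outer loop
      vertex 10.90 22.06 0.00
      vertex 3.14 18.73 0.00
      vertex 11.03 11.03 8.21
    endloop
  endfacet
  facet normal -0.5823 0.2335 0.7787
    outer loop
      vertex 3.14 18.73 0.00
      vertex 0.00 10.90 0.00
      vertex 11.03 11.03 8.21
    endloop
  endfacet
  facet normal -0.5766 -0.2474 0.7786
    outer loop
      vertex 0.00 10.90 0.00
      vertex 3.33 3.14 0.00
      vertex 11.03 11.03 8.21
    endloop
  endfacet
  facet normal -0.2335 -0.5823 0.7787
    outer loop
      vertex 3.33 3.14 0.00
      vertex 11.16 0.00 0.00
      vertex 11.03 11.03 8.21
    endloop
  endfacet
  facet normal 0.2474 -0.5766 0.7786
    outer loop
      vertex 11.16 0.00 0.00
      vertex 18.92 3.33 0.00
      vertex 11.03 11.03 8.21
    endloop
  endfacet
  facet normal 0.5823 -0.2335 0.7787
    outer loop
      vertex 18.92 3.33 0.00
      vertex 22.06 11.16 0.00
      vertex 11.03 11.03 8.21
    endloop
  endfacet
endsolid part

The G0 Z moves step by Δz≈1.17 mm. The G1 loops shrink linearly with z, so the solid tapers from its base footprint up to z≈8.21. Closing with a flat bottom cap and the tapered top and triangulating gives 14 facets — a regular 8-sided pyramid, base circumscribed radius ≈ 11 mm, apex at z ≈ 8.21 mm.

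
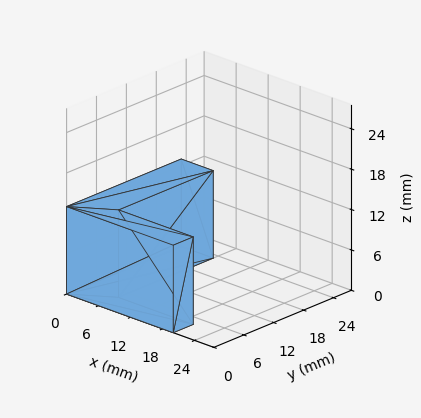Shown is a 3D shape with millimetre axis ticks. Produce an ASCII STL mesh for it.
Reading the render: the shape is an L-shaped prism: outer 20 × 23 mm, arm thicknesses ≈ 4 mm (horizontal) and 6 mm (vertical), extruded 13 mm in z (dimensions read to the nearest mm from the axis ticks). For the STL, each face is triangulated and given an outward normal.

solid part
  facet normal 0.0000 0.0000 -1.0000
    outer loop
      vertex 20.00 4.00 0.00
      vertex 20.00 0.00 0.00
      vertex 0.00 0.00 0.00
    endloop
  endfacet
  facet normal 0.0000 0.0000 -1.0000
    outer loop
      vertex 6.00 4.00 0.00
      vertex 20.00 4.00 0.00
      vertex 0.00 0.00 0.00
    endloop
  endfacet
  facet normal 0.0000 0.0000 -1.0000
    outer loop
      vertex 6.00 23.00 0.00
      vertex 6.00 4.00 0.00
      vertex 0.00 0.00 0.00
    endloop
  endfacet
  facet normal 0.0000 0.0000 -1.0000
    outer loop
      vertex 0.00 23.00 0.00
      vertex 6.00 23.00 0.00
      vertex 0.00 0.00 0.00
    endloop
  endfacet
  facet normal 0.0000 0.0000 1.0000
    outer loop
      vertex 0.00 0.00 13.00
      vertex 20.00 0.00 13.00
      vertex 20.00 4.00 13.00
    endloop
  endfacet
  facet normal 0.0000 0.0000 1.0000
    outer loop
      vertex 0.00 0.00 13.00
      vertex 20.00 4.00 13.00
      vertex 6.00 4.00 13.00
    endloop
  endfacet
  facet normal 0.0000 0.0000 1.0000
    outer loop
      vertex 0.00 0.00 13.00
      vertex 6.00 4.00 13.00
      vertex 6.00 23.00 13.00
    endloop
  endfacet
  facet normal 0.0000 0.0000 1.0000
    outer loop
      vertex 0.00 0.00 13.00
      vertex 6.00 23.00 13.00
      vertex 0.00 23.00 13.00
    endloop
  endfacet
  facet normal 0.0000 -1.0000 0.0000
    outer loop
      vertex 0.00 0.00 0.00
      vertex 20.00 0.00 0.00
      vertex 20.00 0.00 13.00
    endloop
  endfacet
  facet normal 0.0000 -1.0000 0.0000
    outer loop
      vertex 0.00 0.00 0.00
      vertex 20.00 0.00 13.00
      vertex 0.00 0.00 13.00
    endloop
  endfacet
  facet normal 1.0000 0.0000 0.0000
    outer loop
      vertex 20.00 0.00 0.00
      vertex 20.00 4.00 0.00
      vertex 20.00 4.00 13.00
    endloop
  endfacet
  facet normal 1.0000 0.0000 0.0000
    outer loop
      vertex 20.00 0.00 0.00
      vertex 20.00 4.00 13.00
      vertex 20.00 0.00 13.00
    endloop
  endfacet
  facet normal 0.0000 1.0000 0.0000
    outer loop
      vertex 20.00 4.00 0.00
      vertex 6.00 4.00 0.00
      vertex 6.00 4.00 13.00
    endloop
  endfacet
  facet normal 0.0000 1.0000 0.0000
    outer loop
      vertex 20.00 4.00 0.00
      vertex 6.00 4.00 13.00
      vertex 20.00 4.00 13.00
    endloop
  endfacet
  facet normal 1.0000 0.0000 0.0000
    outer loop
      vertex 6.00 4.00 0.00
      vertex 6.00 23.00 0.00
      vertex 6.00 23.00 13.00
    endloop
  endfacet
  facet normal 1.0000 0.0000 0.0000
    outer loop
      vertex 6.00 4.00 0.00
      vertex 6.00 23.00 13.00
      vertex 6.00 4.00 13.00
    endloop
  endfacet
  facet normal 0.0000 1.0000 0.0000
    outer loop
      vertex 6.00 23.00 0.00
      vertex 0.00 23.00 0.00
      vertex 0.00 23.00 13.00
    endloop
  endfacet
  facet normal 0.0000 1.0000 0.0000
    outer loop
      vertex 6.00 23.00 0.00
      vertex 0.00 23.00 13.00
      vertex 6.00 23.00 13.00
    endloop
  endfacet
  facet normal -1.0000 0.0000 0.0000
    outer loop
      vertex 0.00 23.00 0.00
      vertex 0.00 0.00 0.00
      vertex 0.00 0.00 13.00
    endloop
  endfacet
  facet normal -1.0000 0.0000 0.0000
    outer loop
      vertex 0.00 23.00 0.00
      vertex 0.00 0.00 13.00
      vertex 0.00 23.00 13.00
    endloop
  endfacet
endsolid part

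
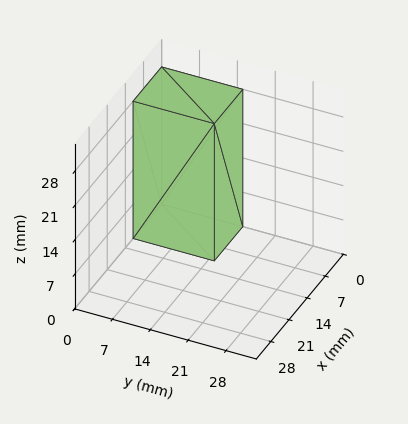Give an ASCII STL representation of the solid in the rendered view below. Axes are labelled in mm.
Reading the render: the shape is a rectangular box, roughly 11 × 15 mm footprint and 28 mm tall (dimensions read to the nearest mm from the axis ticks). For the STL, each face is triangulated and given an outward normal.

solid part
  facet normal 0.0000 0.0000 -1.0000
    outer loop
      vertex 11.000 15.000 0.000
      vertex 11.000 0.000 0.000
      vertex 0.000 0.000 0.000
    endloop
  endfacet
  facet normal 0.0000 0.0000 -1.0000
    outer loop
      vertex 0.000 15.000 0.000
      vertex 11.000 15.000 0.000
      vertex 0.000 0.000 0.000
    endloop
  endfacet
  facet normal 0.0000 0.0000 1.0000
    outer loop
      vertex 0.000 0.000 28.000
      vertex 11.000 0.000 28.000
      vertex 11.000 15.000 28.000
    endloop
  endfacet
  facet normal 0.0000 0.0000 1.0000
    outer loop
      vertex 0.000 0.000 28.000
      vertex 11.000 15.000 28.000
      vertex 0.000 15.000 28.000
    endloop
  endfacet
  facet normal 0.0000 -1.0000 0.0000
    outer loop
      vertex 0.000 0.000 0.000
      vertex 11.000 0.000 0.000
      vertex 11.000 0.000 28.000
    endloop
  endfacet
  facet normal 0.0000 -1.0000 0.0000
    outer loop
      vertex 0.000 0.000 0.000
      vertex 11.000 0.000 28.000
      vertex 0.000 0.000 28.000
    endloop
  endfacet
  facet normal 0.0000 1.0000 0.0000
    outer loop
      vertex 11.000 15.000 28.000
      vertex 11.000 15.000 0.000
      vertex 0.000 15.000 0.000
    endloop
  endfacet
  facet normal 0.0000 1.0000 0.0000
    outer loop
      vertex 0.000 15.000 28.000
      vertex 11.000 15.000 28.000
      vertex 0.000 15.000 0.000
    endloop
  endfacet
  facet normal -1.0000 0.0000 0.0000
    outer loop
      vertex 0.000 15.000 28.000
      vertex 0.000 15.000 0.000
      vertex 0.000 0.000 0.000
    endloop
  endfacet
  facet normal -1.0000 0.0000 0.0000
    outer loop
      vertex 0.000 0.000 28.000
      vertex 0.000 15.000 28.000
      vertex 0.000 0.000 0.000
    endloop
  endfacet
  facet normal 1.0000 0.0000 0.0000
    outer loop
      vertex 11.000 0.000 0.000
      vertex 11.000 15.000 0.000
      vertex 11.000 15.000 28.000
    endloop
  endfacet
  facet normal 1.0000 0.0000 0.0000
    outer loop
      vertex 11.000 0.000 0.000
      vertex 11.000 15.000 28.000
      vertex 11.000 0.000 28.000
    endloop
  endfacet
endsolid part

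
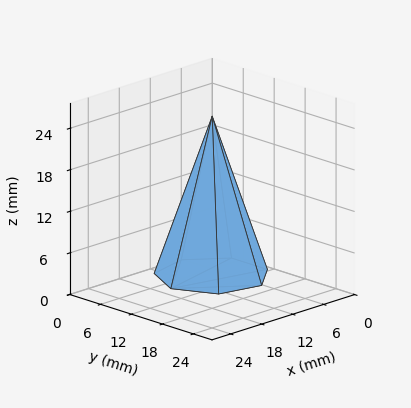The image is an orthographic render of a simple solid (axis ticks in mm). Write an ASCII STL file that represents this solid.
Reading the render: the shape is a regular 7-sided pyramid, base circumscribed radius ≈ 8 mm, apex at z ≈ 23 mm (dimensions read to the nearest mm from the axis ticks). For the STL, each face is triangulated and given an outward normal.

solid part
  facet normal 0.0000 0.0000 -1.0000
    outer loop
      vertex 6.22 15.80 0.00
      vertex 12.99 14.25 0.00
      vertex 16.00 8.00 0.00
    endloop
  endfacet
  facet normal 0.0000 0.0000 -1.0000
    outer loop
      vertex 0.79 11.47 0.00
      vertex 6.22 15.80 0.00
      vertex 16.00 8.00 0.00
    endloop
  endfacet
  facet normal 0.0000 0.0000 -1.0000
    outer loop
      vertex 0.79 4.53 0.00
      vertex 0.79 11.47 0.00
      vertex 16.00 8.00 0.00
    endloop
  endfacet
  facet normal 0.0000 0.0000 -1.0000
    outer loop
      vertex 6.22 0.20 0.00
      vertex 0.79 4.53 0.00
      vertex 16.00 8.00 0.00
    endloop
  endfacet
  facet normal 0.0000 0.0000 -1.0000
    outer loop
      vertex 12.99 1.75 0.00
      vertex 6.22 0.20 0.00
      vertex 16.00 8.00 0.00
    endloop
  endfacet
  facet normal 0.8597 0.4140 0.2990
    outer loop
      vertex 16.00 8.00 0.00
      vertex 12.99 14.25 0.00
      vertex 8.00 8.00 23.00
    endloop
  endfacet
  facet normal 0.2130 0.9302 0.2990
    outer loop
      vertex 12.99 14.25 0.00
      vertex 6.22 15.80 0.00
      vertex 8.00 8.00 23.00
    endloop
  endfacet
  facet normal -0.5949 0.7461 0.2991
    outer loop
      vertex 6.22 15.80 0.00
      vertex 0.79 11.47 0.00
      vertex 8.00 8.00 23.00
    endloop
  endfacet
  facet normal -0.9542 0.0000 0.2991
    outer loop
      vertex 0.79 11.47 0.00
      vertex 0.79 4.53 0.00
      vertex 8.00 8.00 23.00
    endloop
  endfacet
  facet normal -0.5949 -0.7461 0.2991
    outer loop
      vertex 0.79 4.53 0.00
      vertex 6.22 0.20 0.00
      vertex 8.00 8.00 23.00
    endloop
  endfacet
  facet normal 0.2130 -0.9302 0.2990
    outer loop
      vertex 6.22 0.20 0.00
      vertex 12.99 1.75 0.00
      vertex 8.00 8.00 23.00
    endloop
  endfacet
  facet normal 0.8597 -0.4140 0.2990
    outer loop
      vertex 12.99 1.75 0.00
      vertex 16.00 8.00 0.00
      vertex 8.00 8.00 23.00
    endloop
  endfacet
endsolid part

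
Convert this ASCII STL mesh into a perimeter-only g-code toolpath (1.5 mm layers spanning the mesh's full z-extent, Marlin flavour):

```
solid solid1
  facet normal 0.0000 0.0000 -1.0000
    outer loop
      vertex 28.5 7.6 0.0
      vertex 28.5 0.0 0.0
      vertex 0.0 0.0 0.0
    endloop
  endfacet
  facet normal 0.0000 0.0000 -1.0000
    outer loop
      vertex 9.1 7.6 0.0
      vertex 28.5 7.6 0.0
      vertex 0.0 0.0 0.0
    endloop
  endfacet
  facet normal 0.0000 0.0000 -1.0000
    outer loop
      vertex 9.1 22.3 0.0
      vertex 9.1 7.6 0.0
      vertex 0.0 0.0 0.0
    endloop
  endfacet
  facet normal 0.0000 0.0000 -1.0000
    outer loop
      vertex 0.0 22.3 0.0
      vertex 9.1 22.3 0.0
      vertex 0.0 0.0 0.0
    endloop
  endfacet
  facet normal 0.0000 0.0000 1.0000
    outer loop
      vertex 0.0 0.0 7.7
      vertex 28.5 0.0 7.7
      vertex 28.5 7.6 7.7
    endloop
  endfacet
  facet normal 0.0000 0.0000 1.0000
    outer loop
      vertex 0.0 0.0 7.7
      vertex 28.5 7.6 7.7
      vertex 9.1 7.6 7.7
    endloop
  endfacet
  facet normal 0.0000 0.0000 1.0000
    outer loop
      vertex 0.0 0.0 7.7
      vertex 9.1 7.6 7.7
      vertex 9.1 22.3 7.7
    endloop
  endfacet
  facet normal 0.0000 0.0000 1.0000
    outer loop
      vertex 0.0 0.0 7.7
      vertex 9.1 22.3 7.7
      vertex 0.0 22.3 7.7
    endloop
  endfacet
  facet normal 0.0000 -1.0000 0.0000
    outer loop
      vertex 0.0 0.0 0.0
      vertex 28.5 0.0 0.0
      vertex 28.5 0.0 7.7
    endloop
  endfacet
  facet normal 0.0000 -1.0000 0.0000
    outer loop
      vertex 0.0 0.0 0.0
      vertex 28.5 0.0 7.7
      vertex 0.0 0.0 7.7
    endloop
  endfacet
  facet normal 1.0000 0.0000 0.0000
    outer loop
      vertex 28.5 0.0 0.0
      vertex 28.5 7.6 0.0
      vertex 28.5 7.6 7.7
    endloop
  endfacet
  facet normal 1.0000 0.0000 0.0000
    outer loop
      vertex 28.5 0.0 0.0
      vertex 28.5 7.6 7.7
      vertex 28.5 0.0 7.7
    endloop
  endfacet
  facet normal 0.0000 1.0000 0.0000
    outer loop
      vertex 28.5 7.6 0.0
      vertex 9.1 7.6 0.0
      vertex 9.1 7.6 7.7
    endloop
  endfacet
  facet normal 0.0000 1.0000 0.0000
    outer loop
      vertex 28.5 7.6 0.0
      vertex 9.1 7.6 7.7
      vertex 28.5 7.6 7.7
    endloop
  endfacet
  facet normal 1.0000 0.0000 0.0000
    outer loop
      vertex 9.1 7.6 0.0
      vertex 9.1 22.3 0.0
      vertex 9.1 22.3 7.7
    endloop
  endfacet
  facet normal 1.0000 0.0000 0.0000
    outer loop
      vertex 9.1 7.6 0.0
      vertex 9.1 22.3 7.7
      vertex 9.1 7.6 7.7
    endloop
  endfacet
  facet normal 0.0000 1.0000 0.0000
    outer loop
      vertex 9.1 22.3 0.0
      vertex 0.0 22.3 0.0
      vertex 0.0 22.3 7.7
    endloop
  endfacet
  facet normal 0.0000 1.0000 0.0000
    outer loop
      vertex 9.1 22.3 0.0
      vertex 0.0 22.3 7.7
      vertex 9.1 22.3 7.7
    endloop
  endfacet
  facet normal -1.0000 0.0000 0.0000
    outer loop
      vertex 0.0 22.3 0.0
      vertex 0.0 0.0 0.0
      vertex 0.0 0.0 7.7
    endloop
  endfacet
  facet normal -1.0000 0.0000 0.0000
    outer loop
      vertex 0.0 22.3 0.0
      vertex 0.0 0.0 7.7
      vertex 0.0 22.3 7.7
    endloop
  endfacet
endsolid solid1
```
; perimeter-only toolpath
G21 ; units = mm
G90 ; absolute positioning
G28 ; home
; layer 1
G0 Z1.5
G0 X0.0 Y0.0
G1 X28.5 Y0.0
G1 X28.5 Y7.6
G1 X9.1 Y7.6
G1 X9.1 Y22.3
G1 X0.0 Y22.3
G1 X0.0 Y0.0
; layer 2
G0 Z3.1
G0 X0.0 Y0.0
G1 X28.5 Y0.0
G1 X28.5 Y7.6
G1 X9.1 Y7.6
G1 X9.1 Y22.3
G1 X0.0 Y22.3
G1 X0.0 Y0.0
; layer 3
G0 Z4.6
G0 X0.0 Y0.0
G1 X28.5 Y0.0
G1 X28.5 Y7.6
G1 X9.1 Y7.6
G1 X9.1 Y22.3
G1 X0.0 Y22.3
G1 X0.0 Y0.0
; layer 4
G0 Z6.2
G0 X0.0 Y0.0
G1 X28.5 Y0.0
G1 X28.5 Y7.6
G1 X9.1 Y7.6
G1 X9.1 Y22.3
G1 X0.0 Y22.3
G1 X0.0 Y0.0
; layer 5
G0 Z7.7
G0 X0.0 Y0.0
G1 X28.5 Y0.0
G1 X28.5 Y7.6
G1 X9.1 Y7.6
G1 X9.1 Y22.3
G1 X0.0 Y22.3
G1 X0.0 Y0.0
M2 ; end

The solid is an L-shaped prism: outer 28.5 × 22.3 mm, arm thicknesses ≈ 7.6 mm (horizontal) and 9.1 mm (vertical), extruded 7.7 mm in z. Slicing at Δz = 1.5 mm — 5 equal slices spanning the solid's height, so layer i sits at z = i·h/5 — gives 5 non-empty perimeters. Each is a 6-segment closed polygon; G0 lifts to the layer z and rapids to the start vertex, then G1 traces the edges.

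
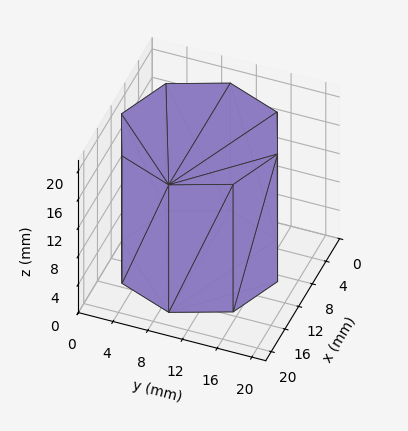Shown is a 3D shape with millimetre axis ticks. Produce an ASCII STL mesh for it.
Reading the render: the shape is a regular 8-sided prism (a cylinder approximated with 8 flat sides), circumscribed radius ≈ 9 mm, height ≈ 18 mm (dimensions read to the nearest mm from the axis ticks). For the STL, each face is triangulated and given an outward normal.

solid part
  facet normal 0.0000 0.0000 -1.0000
    outer loop
      vertex 9.0 18.0 0.0
      vertex 15.4 15.4 0.0
      vertex 18.0 9.0 0.0
    endloop
  endfacet
  facet normal 0.0000 0.0000 -1.0000
    outer loop
      vertex 2.6 15.4 0.0
      vertex 9.0 18.0 0.0
      vertex 18.0 9.0 0.0
    endloop
  endfacet
  facet normal 0.0000 0.0000 -1.0000
    outer loop
      vertex 0.0 9.0 0.0
      vertex 2.6 15.4 0.0
      vertex 18.0 9.0 0.0
    endloop
  endfacet
  facet normal 0.0000 0.0000 -1.0000
    outer loop
      vertex 2.6 2.6 0.0
      vertex 0.0 9.0 0.0
      vertex 18.0 9.0 0.0
    endloop
  endfacet
  facet normal 0.0000 0.0000 -1.0000
    outer loop
      vertex 9.0 0.0 0.0
      vertex 2.6 2.6 0.0
      vertex 18.0 9.0 0.0
    endloop
  endfacet
  facet normal 0.0000 0.0000 -1.0000
    outer loop
      vertex 15.4 2.6 0.0
      vertex 9.0 0.0 0.0
      vertex 18.0 9.0 0.0
    endloop
  endfacet
  facet normal 0.0000 0.0000 1.0000
    outer loop
      vertex 18.0 9.0 18.0
      vertex 15.4 15.4 18.0
      vertex 9.0 18.0 18.0
    endloop
  endfacet
  facet normal 0.0000 0.0000 1.0000
    outer loop
      vertex 18.0 9.0 18.0
      vertex 9.0 18.0 18.0
      vertex 2.6 15.4 18.0
    endloop
  endfacet
  facet normal 0.0000 0.0000 1.0000
    outer loop
      vertex 18.0 9.0 18.0
      vertex 2.6 15.4 18.0
      vertex 0.0 9.0 18.0
    endloop
  endfacet
  facet normal 0.0000 0.0000 1.0000
    outer loop
      vertex 18.0 9.0 18.0
      vertex 0.0 9.0 18.0
      vertex 2.6 2.6 18.0
    endloop
  endfacet
  facet normal 0.0000 0.0000 1.0000
    outer loop
      vertex 18.0 9.0 18.0
      vertex 2.6 2.6 18.0
      vertex 9.0 0.0 18.0
    endloop
  endfacet
  facet normal 0.0000 0.0000 1.0000
    outer loop
      vertex 18.0 9.0 18.0
      vertex 9.0 0.0 18.0
      vertex 15.4 2.6 18.0
    endloop
  endfacet
  facet normal 0.9265 0.3764 0.0000
    outer loop
      vertex 18.0 9.0 0.0
      vertex 15.4 15.4 0.0
      vertex 15.4 15.4 18.0
    endloop
  endfacet
  facet normal 0.9265 0.3764 0.0000
    outer loop
      vertex 18.0 9.0 0.0
      vertex 15.4 15.4 18.0
      vertex 18.0 9.0 18.0
    endloop
  endfacet
  facet normal 0.3764 0.9265 0.0000
    outer loop
      vertex 15.4 15.4 0.0
      vertex 9.0 18.0 0.0
      vertex 9.0 18.0 18.0
    endloop
  endfacet
  facet normal 0.3764 0.9265 0.0000
    outer loop
      vertex 15.4 15.4 0.0
      vertex 9.0 18.0 18.0
      vertex 15.4 15.4 18.0
    endloop
  endfacet
  facet normal -0.3764 0.9265 0.0000
    outer loop
      vertex 9.0 18.0 0.0
      vertex 2.6 15.4 0.0
      vertex 2.6 15.4 18.0
    endloop
  endfacet
  facet normal -0.3764 0.9265 0.0000
    outer loop
      vertex 9.0 18.0 0.0
      vertex 2.6 15.4 18.0
      vertex 9.0 18.0 18.0
    endloop
  endfacet
  facet normal -0.9265 0.3764 0.0000
    outer loop
      vertex 2.6 15.4 0.0
      vertex 0.0 9.0 0.0
      vertex 0.0 9.0 18.0
    endloop
  endfacet
  facet normal -0.9265 0.3764 0.0000
    outer loop
      vertex 2.6 15.4 0.0
      vertex 0.0 9.0 18.0
      vertex 2.6 15.4 18.0
    endloop
  endfacet
  facet normal -0.9265 -0.3764 0.0000
    outer loop
      vertex 0.0 9.0 0.0
      vertex 2.6 2.6 0.0
      vertex 2.6 2.6 18.0
    endloop
  endfacet
  facet normal -0.9265 -0.3764 0.0000
    outer loop
      vertex 0.0 9.0 0.0
      vertex 2.6 2.6 18.0
      vertex 0.0 9.0 18.0
    endloop
  endfacet
  facet normal -0.3764 -0.9265 0.0000
    outer loop
      vertex 2.6 2.6 0.0
      vertex 9.0 0.0 0.0
      vertex 9.0 0.0 18.0
    endloop
  endfacet
  facet normal -0.3764 -0.9265 0.0000
    outer loop
      vertex 2.6 2.6 0.0
      vertex 9.0 0.0 18.0
      vertex 2.6 2.6 18.0
    endloop
  endfacet
  facet normal 0.3764 -0.9265 0.0000
    outer loop
      vertex 9.0 0.0 0.0
      vertex 15.4 2.6 0.0
      vertex 15.4 2.6 18.0
    endloop
  endfacet
  facet normal 0.3764 -0.9265 0.0000
    outer loop
      vertex 9.0 0.0 0.0
      vertex 15.4 2.6 18.0
      vertex 9.0 0.0 18.0
    endloop
  endfacet
  facet normal 0.9265 -0.3764 0.0000
    outer loop
      vertex 15.4 2.6 0.0
      vertex 18.0 9.0 0.0
      vertex 18.0 9.0 18.0
    endloop
  endfacet
  facet normal 0.9265 -0.3764 0.0000
    outer loop
      vertex 15.4 2.6 0.0
      vertex 18.0 9.0 18.0
      vertex 15.4 2.6 18.0
    endloop
  endfacet
endsolid part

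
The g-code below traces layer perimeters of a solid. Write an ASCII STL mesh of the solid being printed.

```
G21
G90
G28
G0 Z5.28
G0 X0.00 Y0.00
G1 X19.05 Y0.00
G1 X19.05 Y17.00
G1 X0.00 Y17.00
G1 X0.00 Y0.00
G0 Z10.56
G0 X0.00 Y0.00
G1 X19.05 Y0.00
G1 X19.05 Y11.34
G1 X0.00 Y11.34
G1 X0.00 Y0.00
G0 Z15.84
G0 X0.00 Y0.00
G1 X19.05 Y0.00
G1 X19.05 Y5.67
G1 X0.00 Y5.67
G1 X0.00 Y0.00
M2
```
solid part
  facet normal 0.0000 0.0000 -1.0000
    outer loop
      vertex 19.05 22.67 0.00
      vertex 19.05 0.00 0.00
      vertex 0.00 0.00 0.00
    endloop
  endfacet
  facet normal 0.0000 0.0000 -1.0000
    outer loop
      vertex 0.00 22.67 0.00
      vertex 19.05 22.67 0.00
      vertex 0.00 0.00 0.00
    endloop
  endfacet
  facet normal 0.0000 -1.0000 0.0000
    outer loop
      vertex 0.00 0.00 0.00
      vertex 19.05 0.00 0.00
      vertex 19.05 0.00 21.12
    endloop
  endfacet
  facet normal 0.0000 -1.0000 0.0000
    outer loop
      vertex 0.00 0.00 0.00
      vertex 19.05 0.00 21.12
      vertex 0.00 0.00 21.12
    endloop
  endfacet
  facet normal 0.0000 0.6817 0.7317
    outer loop
      vertex 0.00 0.00 21.12
      vertex 19.05 0.00 21.12
      vertex 19.05 22.67 0.00
    endloop
  endfacet
  facet normal 0.0000 0.6817 0.7317
    outer loop
      vertex 0.00 0.00 21.12
      vertex 19.05 22.67 0.00
      vertex 0.00 22.67 0.00
    endloop
  endfacet
  facet normal -1.0000 0.0000 0.0000
    outer loop
      vertex 0.00 0.00 21.12
      vertex 0.00 22.67 0.00
      vertex 0.00 0.00 0.00
    endloop
  endfacet
  facet normal 1.0000 0.0000 0.0000
    outer loop
      vertex 19.05 0.00 0.00
      vertex 19.05 22.67 0.00
      vertex 19.05 0.00 21.12
    endloop
  endfacet
endsolid part

The G0 Z moves step by Δz≈5.28 mm. The G1 loops shrink linearly with z, so the solid tapers from its base footprint up to z≈21.1. Closing with a flat bottom cap and the tapered top and triangulating gives 8 facets — a wedge (ramp): 19.1 × 22.7 mm base, rising to 21.1 mm along the y=0 edge and sloping linearly to z=0 at y=22.7.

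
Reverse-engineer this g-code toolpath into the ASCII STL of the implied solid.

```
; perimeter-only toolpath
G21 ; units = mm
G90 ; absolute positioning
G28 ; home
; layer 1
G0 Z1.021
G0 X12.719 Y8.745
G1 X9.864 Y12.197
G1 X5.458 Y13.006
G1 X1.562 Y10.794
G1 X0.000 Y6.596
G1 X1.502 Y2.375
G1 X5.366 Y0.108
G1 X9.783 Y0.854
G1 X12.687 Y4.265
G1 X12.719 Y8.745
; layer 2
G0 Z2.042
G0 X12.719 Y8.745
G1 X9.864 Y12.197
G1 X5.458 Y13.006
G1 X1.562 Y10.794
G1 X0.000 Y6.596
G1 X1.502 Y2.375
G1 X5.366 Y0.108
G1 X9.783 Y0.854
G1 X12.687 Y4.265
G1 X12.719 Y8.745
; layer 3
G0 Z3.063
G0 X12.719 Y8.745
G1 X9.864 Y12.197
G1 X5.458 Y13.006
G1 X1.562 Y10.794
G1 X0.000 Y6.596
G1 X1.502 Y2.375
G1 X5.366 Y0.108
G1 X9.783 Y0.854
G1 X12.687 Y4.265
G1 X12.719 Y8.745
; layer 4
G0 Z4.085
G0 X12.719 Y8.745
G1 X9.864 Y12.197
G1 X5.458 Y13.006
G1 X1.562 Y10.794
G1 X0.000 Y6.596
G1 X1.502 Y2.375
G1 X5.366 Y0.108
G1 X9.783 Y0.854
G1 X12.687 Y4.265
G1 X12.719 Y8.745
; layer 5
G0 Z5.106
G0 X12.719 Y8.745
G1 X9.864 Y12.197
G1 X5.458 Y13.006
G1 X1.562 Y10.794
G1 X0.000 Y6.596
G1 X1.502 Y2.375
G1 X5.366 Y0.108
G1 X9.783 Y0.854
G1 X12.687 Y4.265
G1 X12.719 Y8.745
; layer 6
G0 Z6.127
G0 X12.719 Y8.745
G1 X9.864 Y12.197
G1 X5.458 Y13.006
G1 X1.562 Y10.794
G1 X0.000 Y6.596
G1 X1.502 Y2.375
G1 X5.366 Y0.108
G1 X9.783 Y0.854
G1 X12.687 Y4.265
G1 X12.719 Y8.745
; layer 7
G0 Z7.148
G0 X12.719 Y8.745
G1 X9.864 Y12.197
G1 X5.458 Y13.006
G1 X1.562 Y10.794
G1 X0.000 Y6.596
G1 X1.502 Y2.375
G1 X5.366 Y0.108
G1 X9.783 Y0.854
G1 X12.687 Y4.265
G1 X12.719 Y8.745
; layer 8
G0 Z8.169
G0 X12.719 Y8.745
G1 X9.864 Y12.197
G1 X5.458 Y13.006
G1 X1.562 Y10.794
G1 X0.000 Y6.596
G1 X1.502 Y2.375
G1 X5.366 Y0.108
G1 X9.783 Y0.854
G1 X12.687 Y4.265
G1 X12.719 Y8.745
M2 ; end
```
solid part
  facet normal 0.0000 0.0000 -1.0000
    outer loop
      vertex 5.458 13.006 0.000
      vertex 9.864 12.197 0.000
      vertex 12.719 8.745 0.000
    endloop
  endfacet
  facet normal 0.0000 0.0000 -1.0000
    outer loop
      vertex 1.562 10.794 0.000
      vertex 5.458 13.006 0.000
      vertex 12.719 8.745 0.000
    endloop
  endfacet
  facet normal 0.0000 0.0000 -1.0000
    outer loop
      vertex 0.000 6.596 0.000
      vertex 1.562 10.794 0.000
      vertex 12.719 8.745 0.000
    endloop
  endfacet
  facet normal 0.0000 0.0000 -1.0000
    outer loop
      vertex 1.502 2.375 0.000
      vertex 0.000 6.596 0.000
      vertex 12.719 8.745 0.000
    endloop
  endfacet
  facet normal 0.0000 0.0000 -1.0000
    outer loop
      vertex 5.366 0.108 0.000
      vertex 1.502 2.375 0.000
      vertex 12.719 8.745 0.000
    endloop
  endfacet
  facet normal 0.0000 0.0000 -1.0000
    outer loop
      vertex 9.783 0.854 0.000
      vertex 5.366 0.108 0.000
      vertex 12.719 8.745 0.000
    endloop
  endfacet
  facet normal 0.0000 0.0000 -1.0000
    outer loop
      vertex 12.687 4.265 0.000
      vertex 9.783 0.854 0.000
      vertex 12.719 8.745 0.000
    endloop
  endfacet
  facet normal 0.0000 0.0000 1.0000
    outer loop
      vertex 12.719 8.745 8.169
      vertex 9.864 12.197 8.169
      vertex 5.458 13.006 8.169
    endloop
  endfacet
  facet normal 0.0000 0.0000 1.0000
    outer loop
      vertex 12.719 8.745 8.169
      vertex 5.458 13.006 8.169
      vertex 1.562 10.794 8.169
    endloop
  endfacet
  facet normal 0.0000 0.0000 1.0000
    outer loop
      vertex 12.719 8.745 8.169
      vertex 1.562 10.794 8.169
      vertex 0.000 6.596 8.169
    endloop
  endfacet
  facet normal 0.0000 0.0000 1.0000
    outer loop
      vertex 12.719 8.745 8.169
      vertex 0.000 6.596 8.169
      vertex 1.502 2.375 8.169
    endloop
  endfacet
  facet normal 0.0000 0.0000 1.0000
    outer loop
      vertex 12.719 8.745 8.169
      vertex 1.502 2.375 8.169
      vertex 5.366 0.108 8.169
    endloop
  endfacet
  facet normal 0.0000 0.0000 1.0000
    outer loop
      vertex 12.719 8.745 8.169
      vertex 5.366 0.108 8.169
      vertex 9.783 0.854 8.169
    endloop
  endfacet
  facet normal 0.0000 0.0000 1.0000
    outer loop
      vertex 12.719 8.745 8.169
      vertex 9.783 0.854 8.169
      vertex 12.687 4.265 8.169
    endloop
  endfacet
  facet normal 0.7706 0.6373 0.0000
    outer loop
      vertex 12.719 8.745 0.000
      vertex 9.864 12.197 0.000
      vertex 9.864 12.197 8.169
    endloop
  endfacet
  facet normal 0.7706 0.6373 0.0000
    outer loop
      vertex 12.719 8.745 0.000
      vertex 9.864 12.197 8.169
      vertex 12.719 8.745 8.169
    endloop
  endfacet
  facet normal 0.1806 0.9836 0.0000
    outer loop
      vertex 9.864 12.197 0.000
      vertex 5.458 13.006 0.000
      vertex 5.458 13.006 8.169
    endloop
  endfacet
  facet normal 0.1806 0.9836 0.0000
    outer loop
      vertex 9.864 12.197 0.000
      vertex 5.458 13.006 8.169
      vertex 9.864 12.197 8.169
    endloop
  endfacet
  facet normal -0.4937 0.8696 0.0000
    outer loop
      vertex 5.458 13.006 0.000
      vertex 1.562 10.794 0.000
      vertex 1.562 10.794 8.169
    endloop
  endfacet
  facet normal -0.4937 0.8696 0.0000
    outer loop
      vertex 5.458 13.006 0.000
      vertex 1.562 10.794 8.169
      vertex 5.458 13.006 8.169
    endloop
  endfacet
  facet normal -0.9372 0.3487 0.0000
    outer loop
      vertex 1.562 10.794 0.000
      vertex 0.000 6.596 0.000
      vertex 0.000 6.596 8.169
    endloop
  endfacet
  facet normal -0.9372 0.3487 0.0000
    outer loop
      vertex 1.562 10.794 0.000
      vertex 0.000 6.596 8.169
      vertex 1.562 10.794 8.169
    endloop
  endfacet
  facet normal -0.9421 -0.3352 0.0000
    outer loop
      vertex 0.000 6.596 0.000
      vertex 1.502 2.375 0.000
      vertex 1.502 2.375 8.169
    endloop
  endfacet
  facet normal -0.9421 -0.3352 0.0000
    outer loop
      vertex 0.000 6.596 0.000
      vertex 1.502 2.375 8.169
      vertex 0.000 6.596 8.169
    endloop
  endfacet
  facet normal -0.5060 -0.8625 0.0000
    outer loop
      vertex 1.502 2.375 0.000
      vertex 5.366 0.108 0.000
      vertex 5.366 0.108 8.169
    endloop
  endfacet
  facet normal -0.5060 -0.8625 0.0000
    outer loop
      vertex 1.502 2.375 0.000
      vertex 5.366 0.108 8.169
      vertex 1.502 2.375 8.169
    endloop
  endfacet
  facet normal 0.1665 -0.9860 0.0000
    outer loop
      vertex 5.366 0.108 0.000
      vertex 9.783 0.854 0.000
      vertex 9.783 0.854 8.169
    endloop
  endfacet
  facet normal 0.1665 -0.9860 0.0000
    outer loop
      vertex 5.366 0.108 0.000
      vertex 9.783 0.854 8.169
      vertex 5.366 0.108 8.169
    endloop
  endfacet
  facet normal 0.7614 -0.6483 0.0000
    outer loop
      vertex 9.783 0.854 0.000
      vertex 12.687 4.265 0.000
      vertex 12.687 4.265 8.169
    endloop
  endfacet
  facet normal 0.7614 -0.6483 0.0000
    outer loop
      vertex 9.783 0.854 0.000
      vertex 12.687 4.265 8.169
      vertex 9.783 0.854 8.169
    endloop
  endfacet
  facet normal 1.0000 -0.0071 0.0000
    outer loop
      vertex 12.687 4.265 0.000
      vertex 12.719 8.745 0.000
      vertex 12.719 8.745 8.169
    endloop
  endfacet
  facet normal 1.0000 -0.0071 0.0000
    outer loop
      vertex 12.687 4.265 0.000
      vertex 12.719 8.745 8.169
      vertex 12.687 4.265 8.169
    endloop
  endfacet
endsolid part

The G0 Z moves step by Δz≈1.021 mm. Every layer's G1 loop is the same polygon, so the solid is a straight extrusion of it from z=0 to z≈8.17. Closing with flat bottom and top caps and triangulating gives 32 facets — a regular 9-sided prism (a cylinder approximated with 9 flat sides), circumscribed radius ≈ 6.55 mm, height ≈ 8.17 mm.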